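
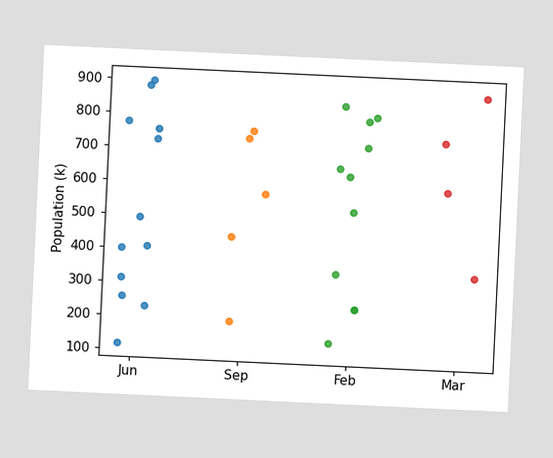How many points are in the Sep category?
The chart is tilted about 3° clockwise. Counting the markers in the Sep column gives 5.

5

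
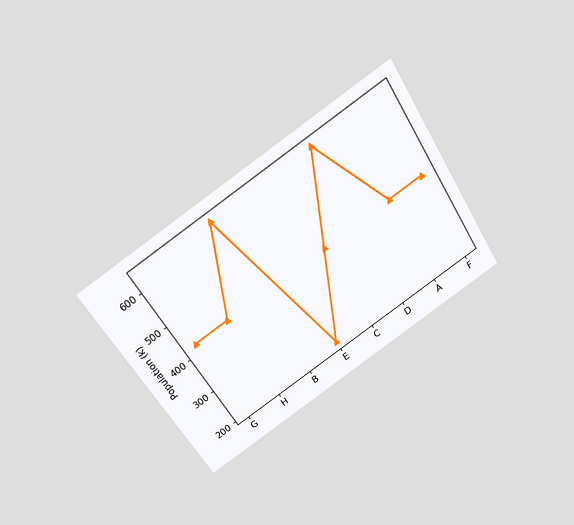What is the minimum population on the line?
The chart is tilted about 32° counter-clockwise and viewed slightly from above. The lowest point is at E, and reading across to the y-axis gives 212k.

212k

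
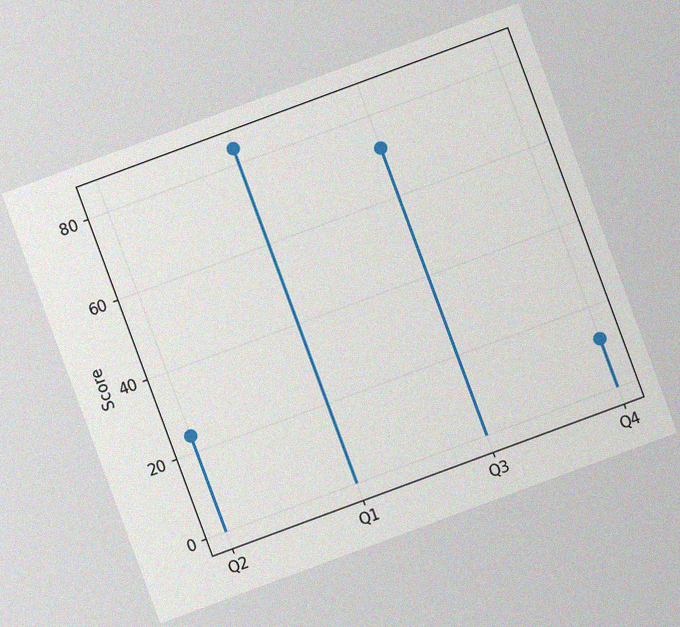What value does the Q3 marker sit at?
72

The chart is tilted about 20° counter-clockwise, with some photo noise. The Q3 marker sits at 72.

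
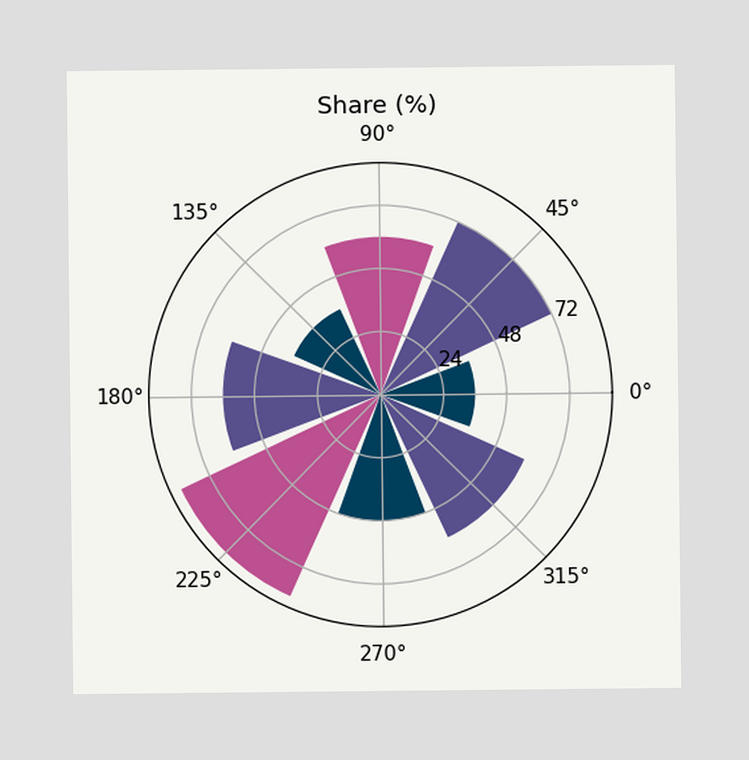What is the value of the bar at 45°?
72%

The bar at 45° reaches 72% on the radial axis.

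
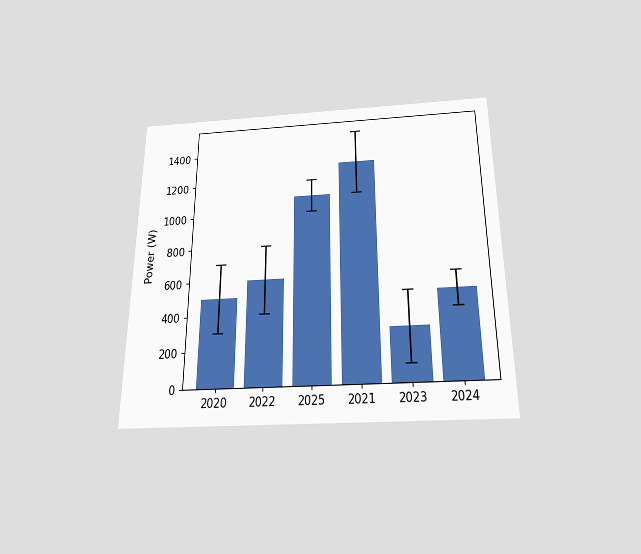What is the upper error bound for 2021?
1500W

The chart is viewed slightly from below. The 2021 bar's upper whisker reaches 1500W.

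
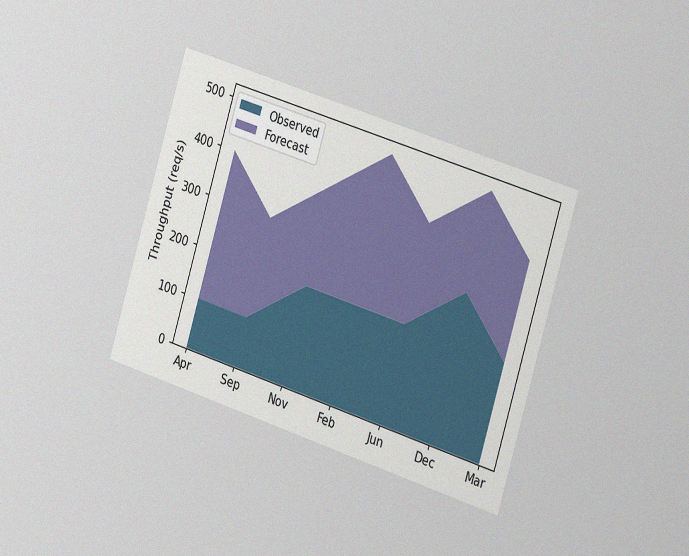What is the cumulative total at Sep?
The chart is tilted about 17° clockwise and viewed slightly from the right, with some photo noise. The stacked total at Sep reaches 300req/s.

300req/s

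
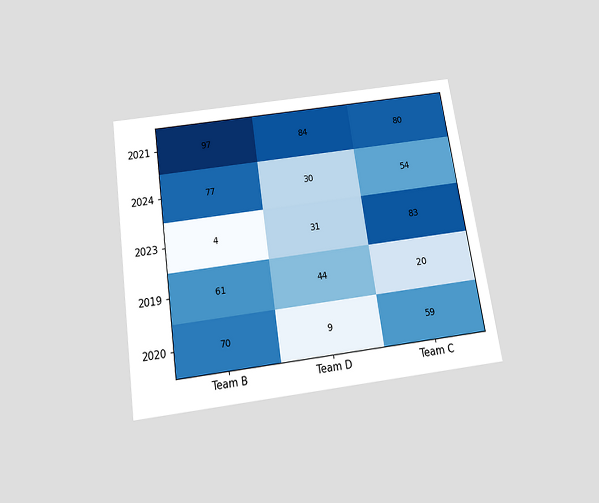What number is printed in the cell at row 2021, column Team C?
The chart is tilted about 8° counter-clockwise and viewed slightly from below. The (2021, Team C) cell reads 80.

80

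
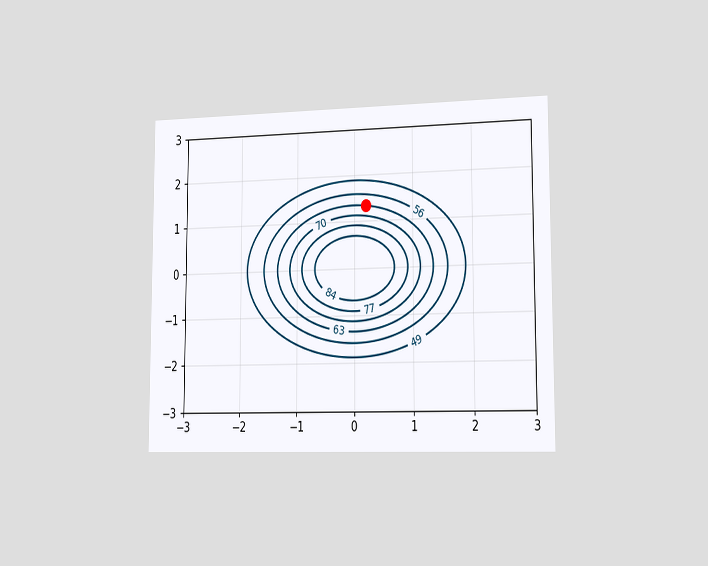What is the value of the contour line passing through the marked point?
The chart is viewed slightly from the right. The marked point sits on the contour labelled 63.

63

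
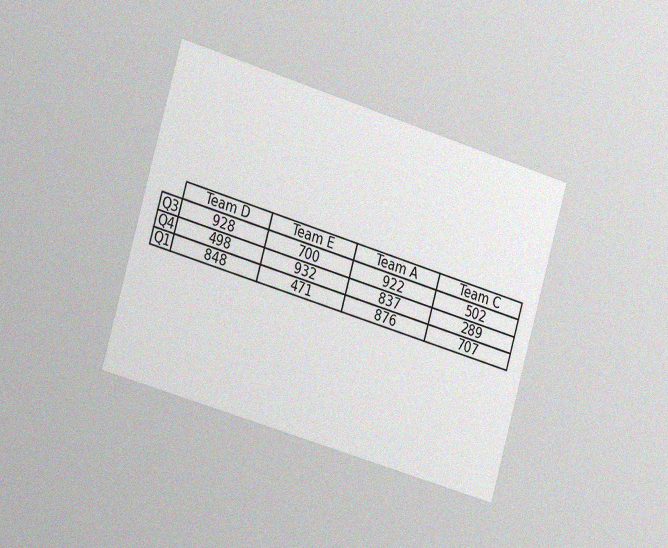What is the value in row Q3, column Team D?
928

The chart is tilted about 16° clockwise and viewed slightly from the left, with some photo noise. The (Q3, Team D) cell reads 928.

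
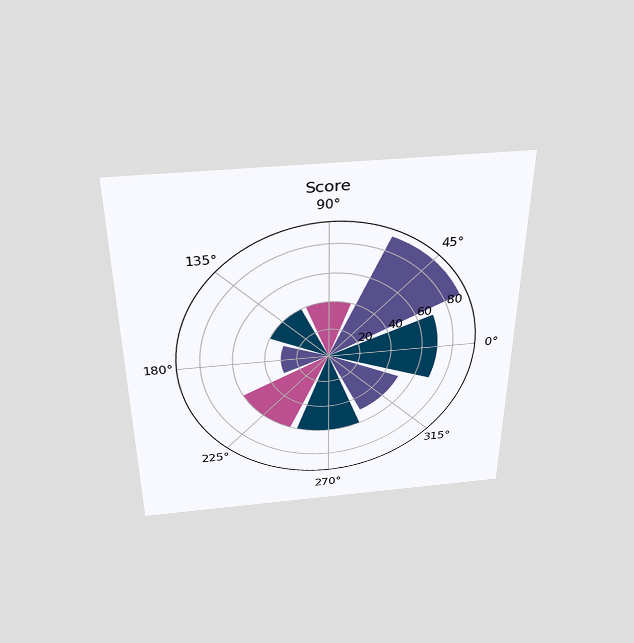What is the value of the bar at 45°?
90

The chart is viewed slightly from above. The bar at 45° reaches 90 on the radial axis.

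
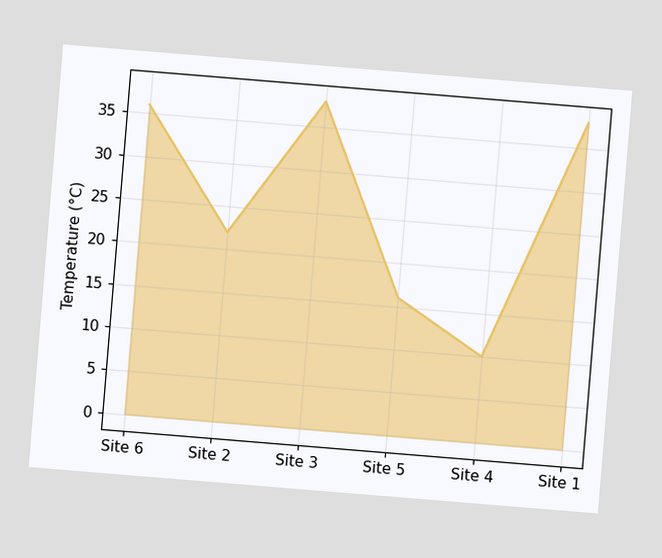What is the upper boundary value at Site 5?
The chart is tilted about 5° clockwise. At Site 5 the upper boundary is at 16°C.

16°C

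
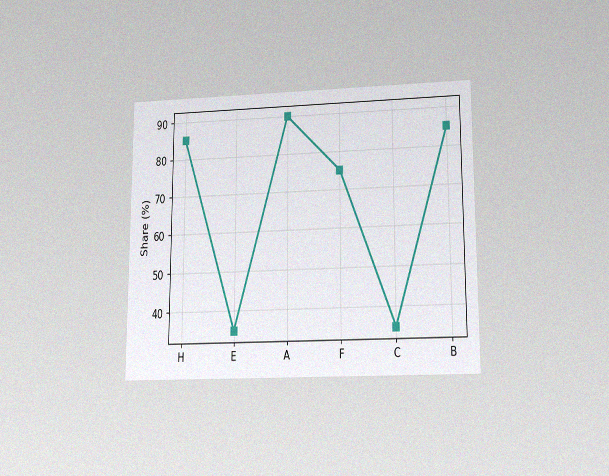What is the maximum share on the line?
The chart is viewed slightly from below, with some photo noise. The highest point is at A, and reading across to the y-axis gives 90%.

90%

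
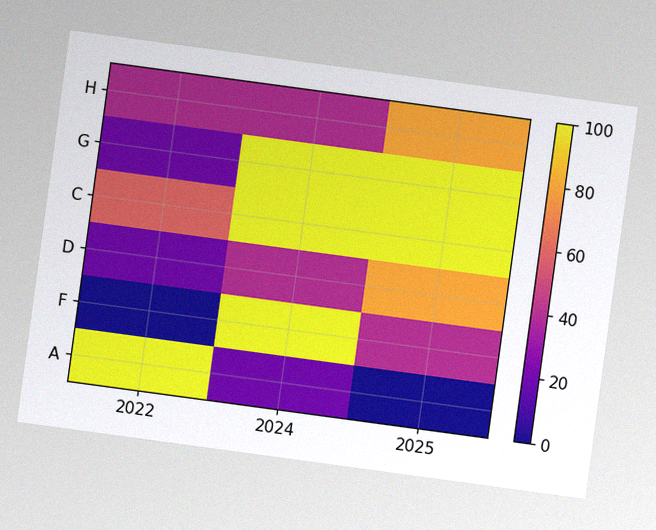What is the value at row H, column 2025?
80

The chart is tilted about 8° clockwise, with some photo noise. Matching cell (H, 2025) against the colorbar gives 80.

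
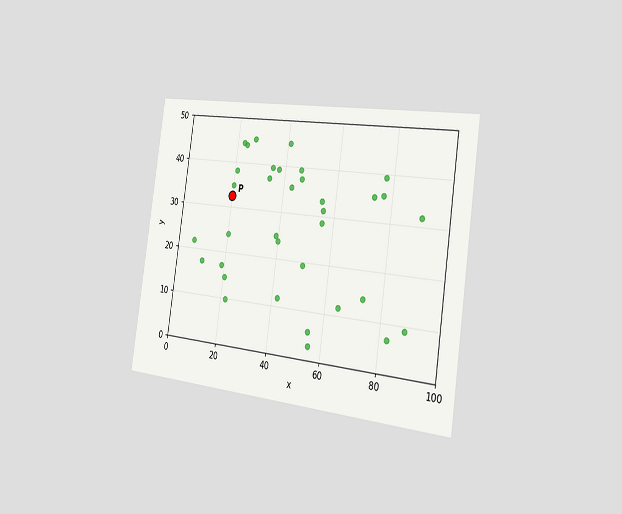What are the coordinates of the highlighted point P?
The chart is tilted about 8° clockwise and viewed slightly from the right. Following the gridlines from P to each axis, P sits at (20, 32.5).

(20, 32.5)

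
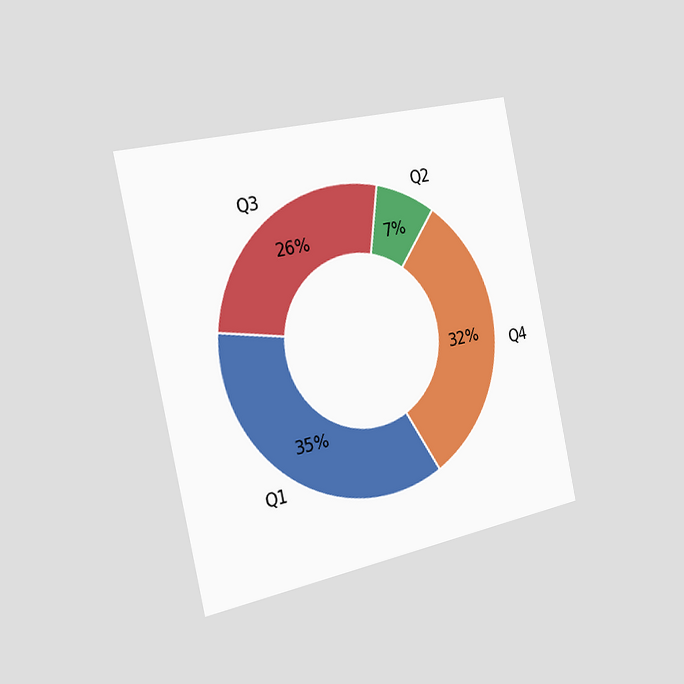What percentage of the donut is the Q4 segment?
The chart is tilted about 12° counter-clockwise and viewed slightly from the left. The Q4 segment takes up 32% of the ring.

32%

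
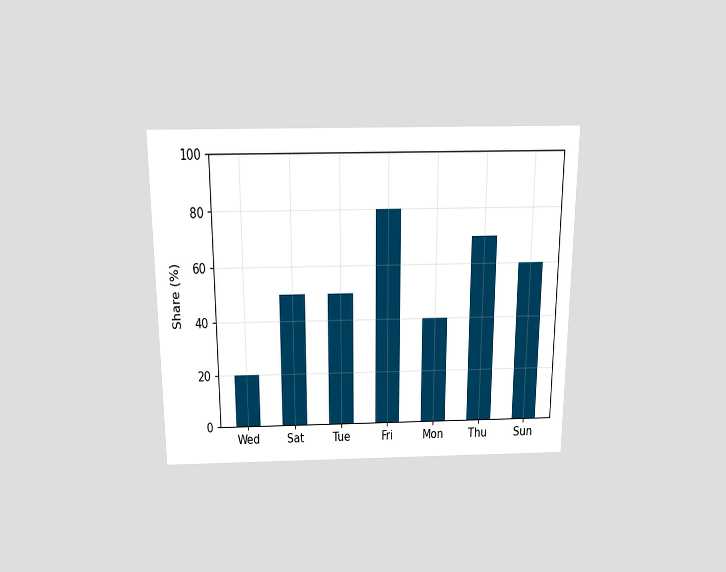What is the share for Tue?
The chart is viewed slightly from above. Reading along the chart's y-axis, the Tue bar reaches 50%.

50%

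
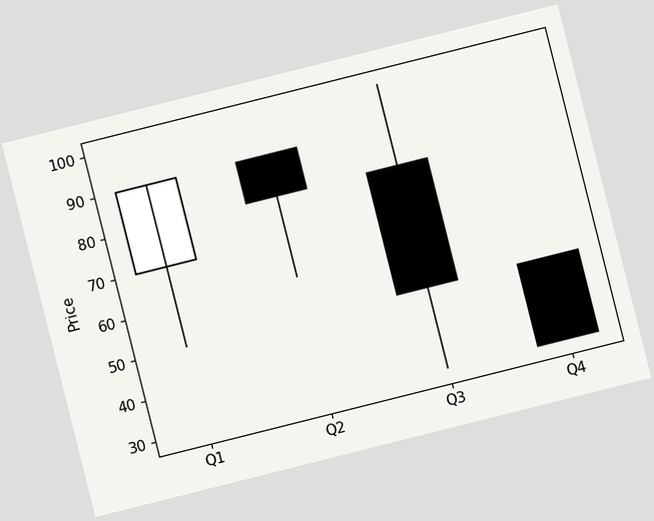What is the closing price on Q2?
The chart is tilted about 14° counter-clockwise. The Q2 candle closes at 80.

80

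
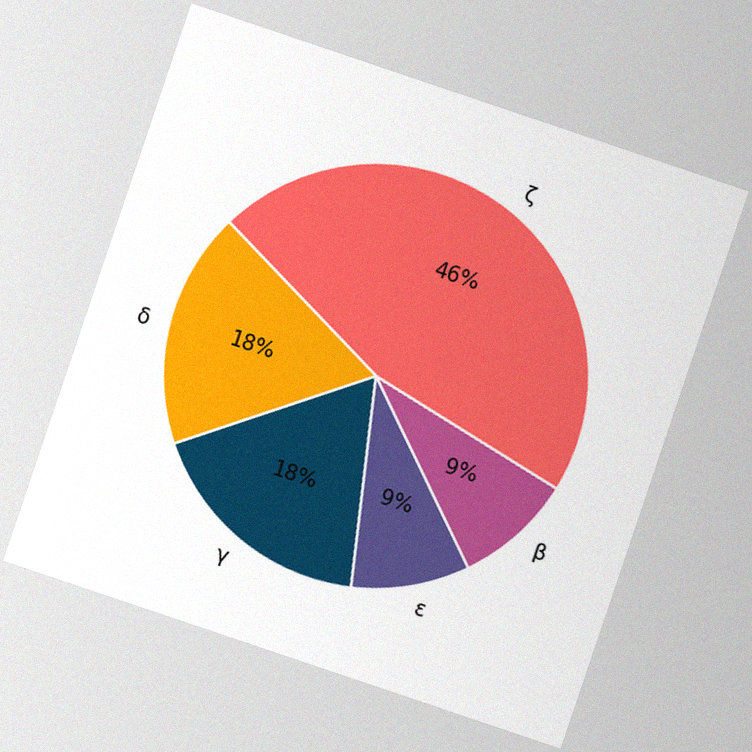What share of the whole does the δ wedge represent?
The chart is tilted about 19° clockwise, with some photo noise. The δ slice takes up 18% of the pie.

18%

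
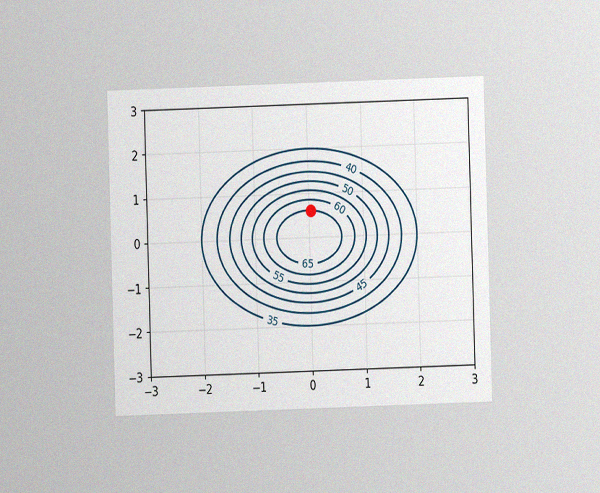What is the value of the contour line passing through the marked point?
The chart is viewed at a slight angle, with some photo noise. The marked point sits on the contour labelled 65.

65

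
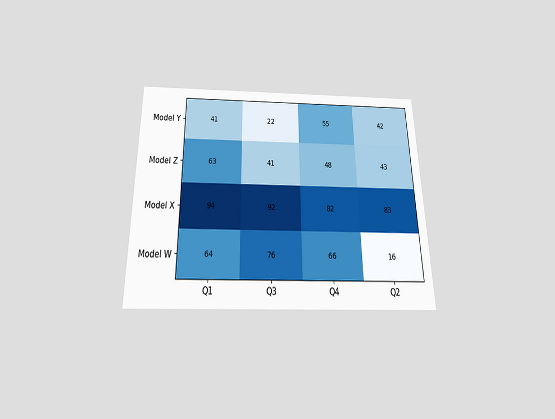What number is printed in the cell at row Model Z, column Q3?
The chart is viewed slightly from below. The (Model Z, Q3) cell reads 41.

41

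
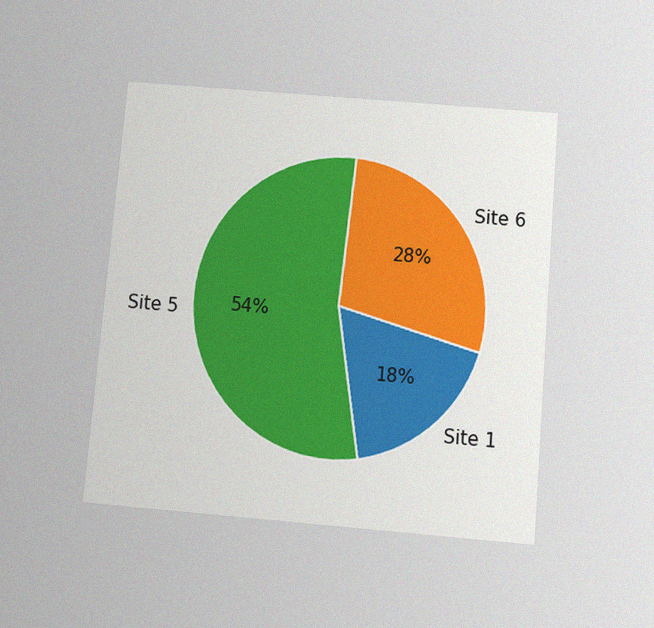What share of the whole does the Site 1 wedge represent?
18%

The chart is tilted about 5° clockwise and viewed slightly from below, with some photo noise. The Site 1 slice takes up 18% of the pie.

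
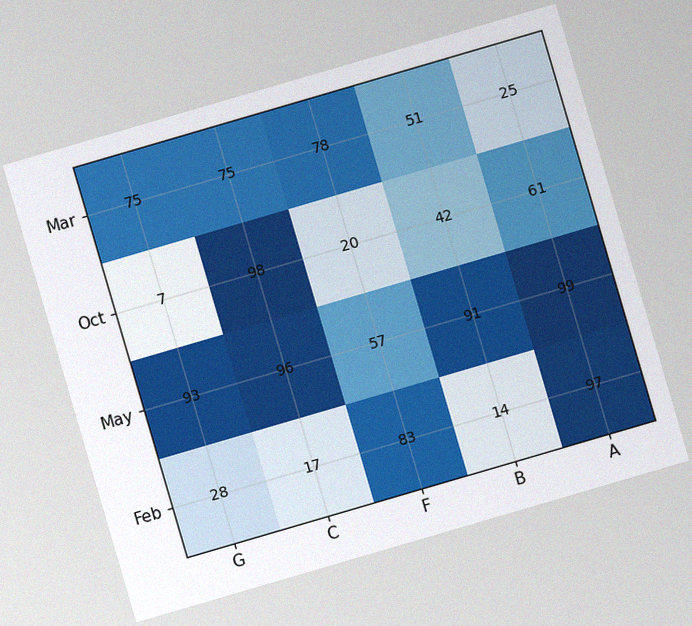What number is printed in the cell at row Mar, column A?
The chart is tilted about 16° counter-clockwise, with some photo noise. The (Mar, A) cell reads 25.

25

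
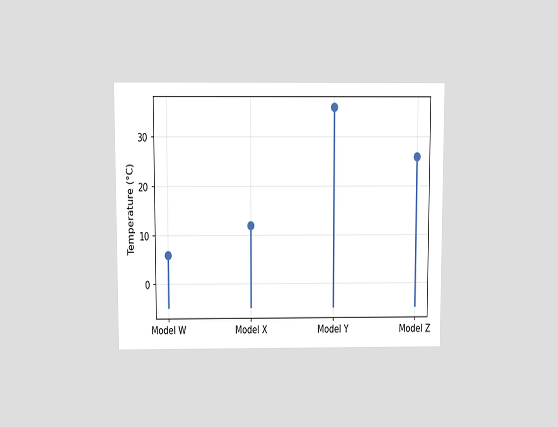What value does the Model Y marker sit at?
36°C

The chart is viewed slightly from above. The Model Y marker sits at 36°C.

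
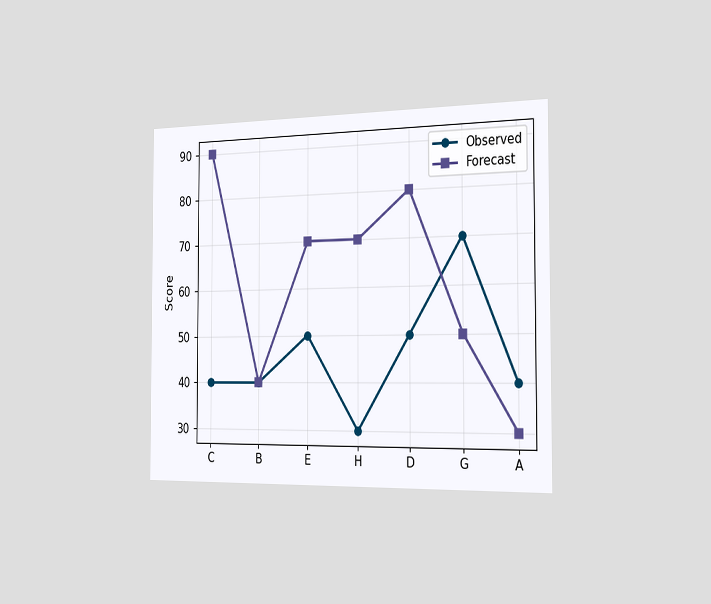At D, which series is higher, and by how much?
The chart is viewed slightly from the right. At D, Forecast sits above the other line by 30.

Forecast, by 30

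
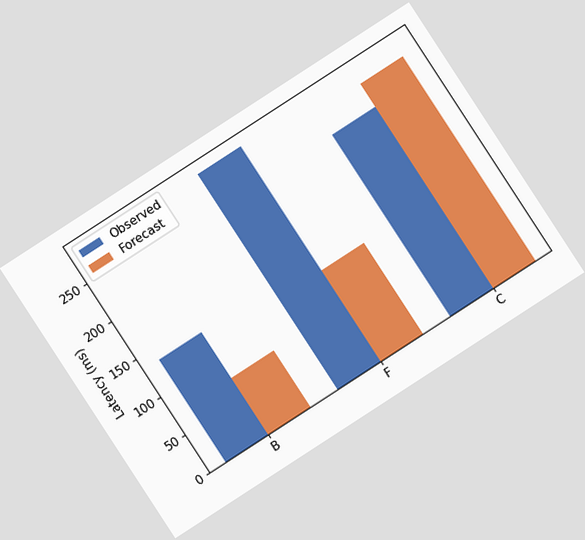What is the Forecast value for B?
75ms

The chart is tilted about 33° counter-clockwise. The Forecast bar at B reaches 75ms on the y-axis.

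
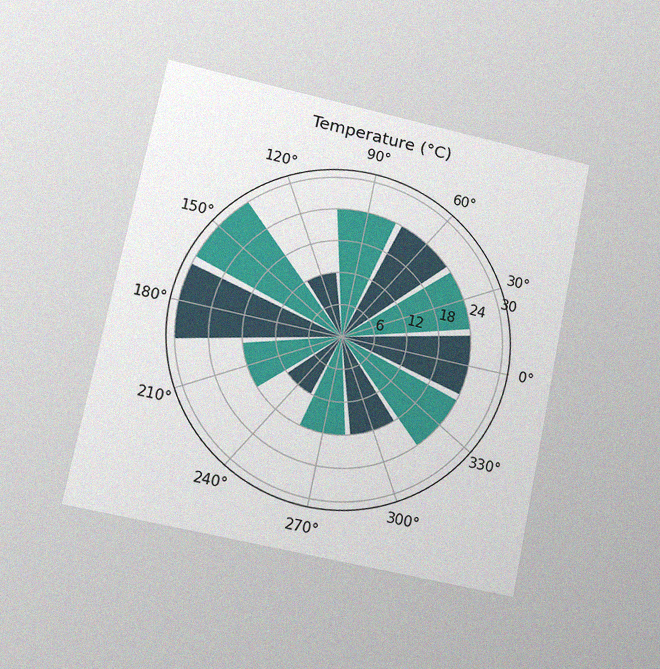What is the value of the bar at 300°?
The chart is tilted about 12° clockwise and viewed at a slight angle, with some photo noise. The bar at 300° reaches 18°C on the radial axis.

18°C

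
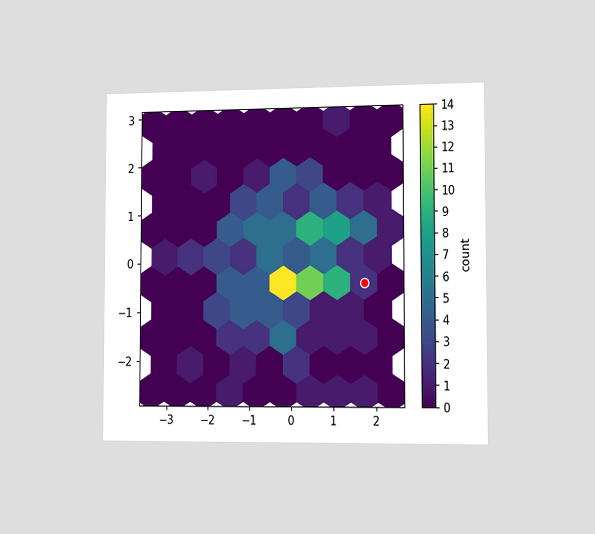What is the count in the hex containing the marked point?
The chart is viewed slightly from the right. The marked hex reads 2 on the colorbar.

2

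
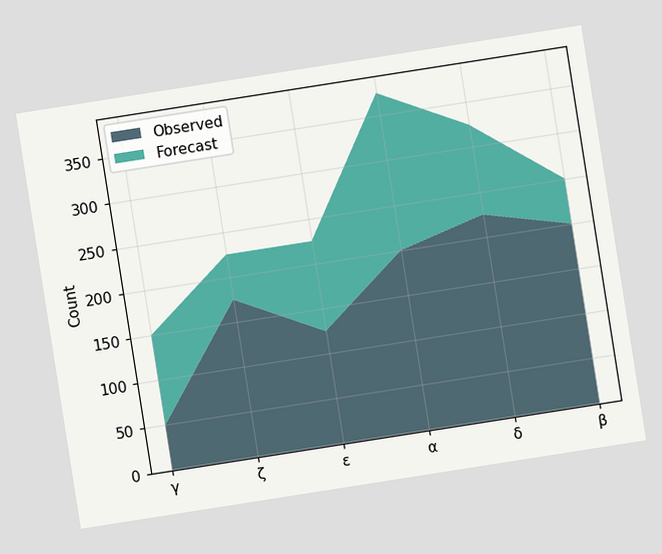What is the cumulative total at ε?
The chart is tilted about 9° counter-clockwise. The stacked total at ε reaches 225.

225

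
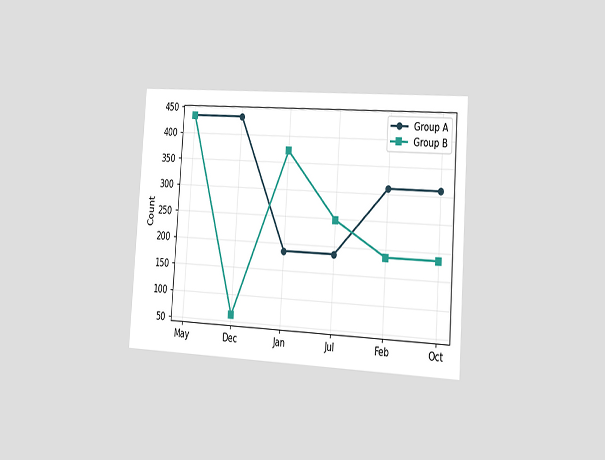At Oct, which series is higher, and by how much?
Group A, by 124

The chart is tilted about 4° clockwise and viewed slightly from the right. At Oct, Group A sits above the other line by 124.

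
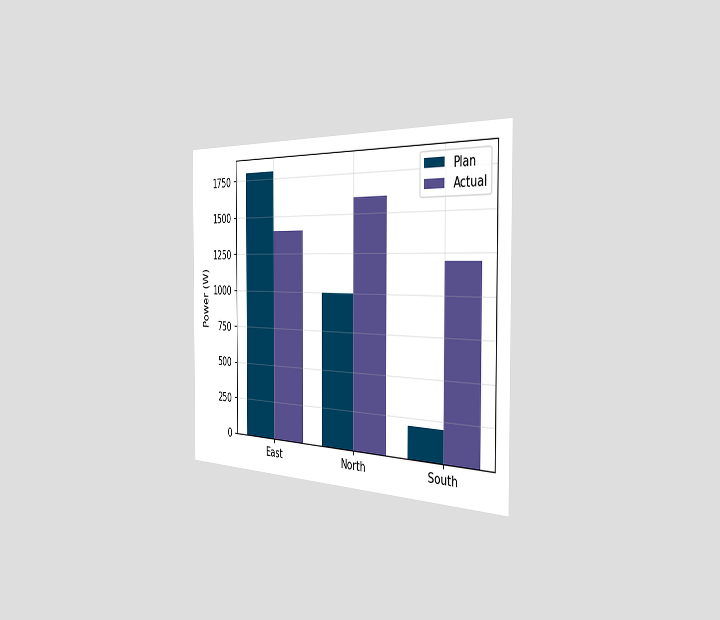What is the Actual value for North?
The chart is viewed slightly from the right. The Actual bar at North reaches 1600W on the y-axis.

1600W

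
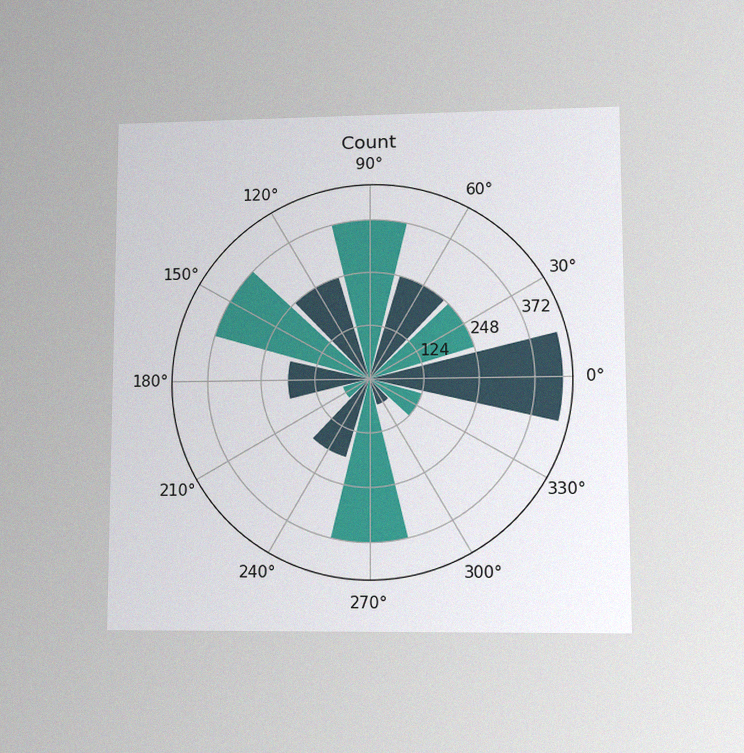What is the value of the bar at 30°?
248

The chart is viewed at a slight angle, with some photo noise. The bar at 30° reaches 248 on the radial axis.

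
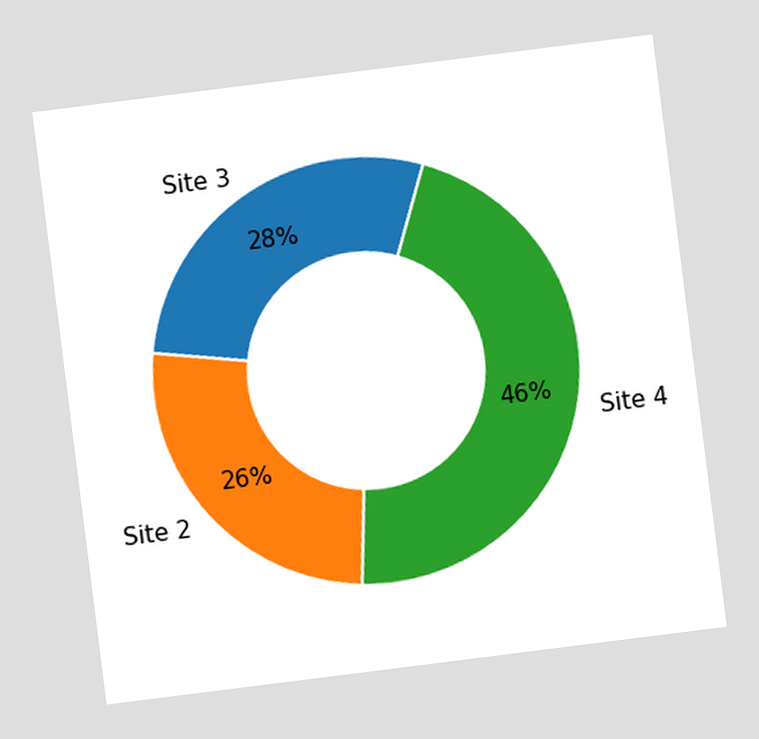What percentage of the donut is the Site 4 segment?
The chart is tilted about 7° counter-clockwise. The Site 4 segment takes up 46% of the ring.

46%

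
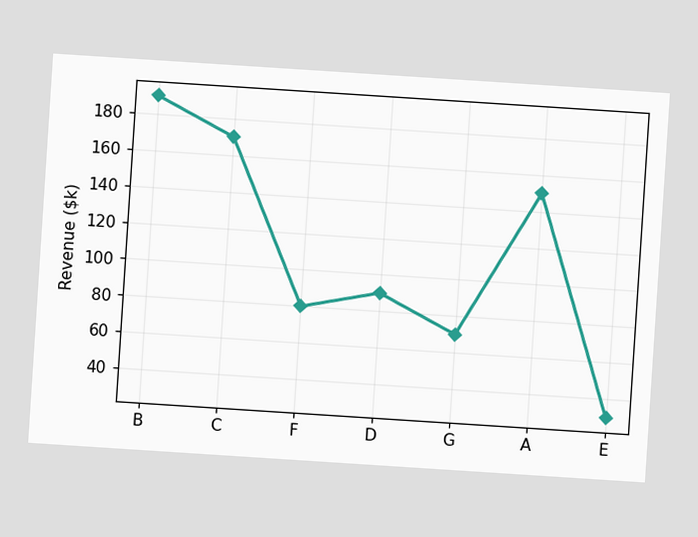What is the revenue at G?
The chart is tilted about 4° clockwise. At G, the line is at $70k.

$70k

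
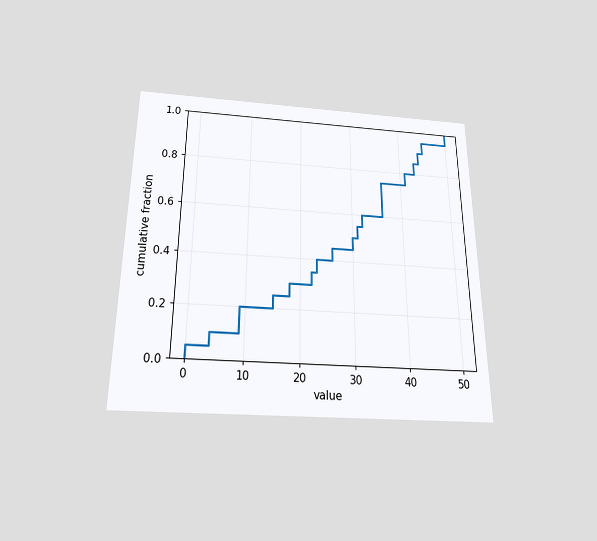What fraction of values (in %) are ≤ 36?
The chart is viewed slightly from below. At x=36 the ECDF step is at 75%.

75%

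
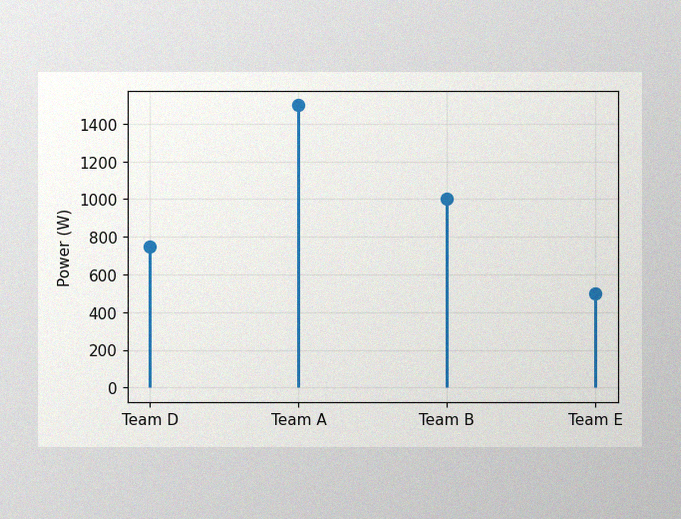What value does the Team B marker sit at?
The image has some photo noise and uneven lighting. The Team B marker sits at 1000W.

1000W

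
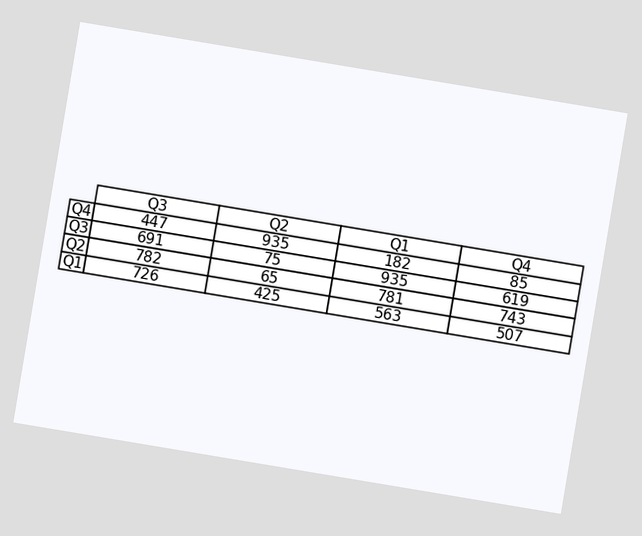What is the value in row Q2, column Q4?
743

The chart is tilted about 9° clockwise. The (Q2, Q4) cell reads 743.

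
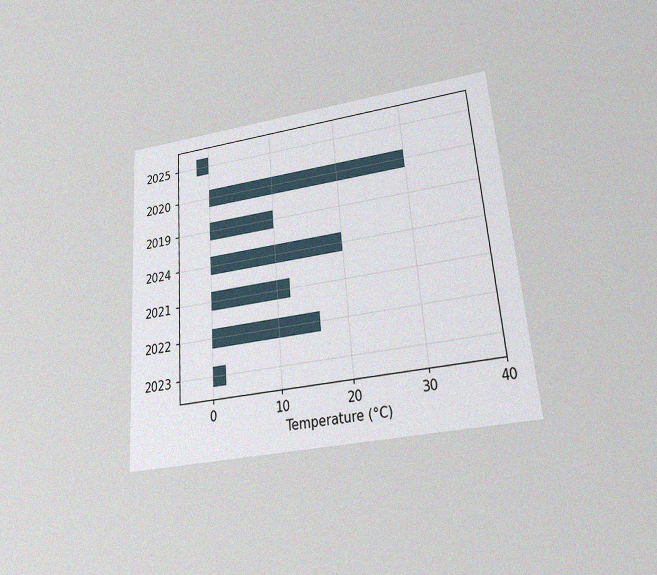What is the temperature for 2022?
16°C

The chart is tilted about 4° counter-clockwise and viewed slightly from below, with some photo noise. Reading along the chart's x-axis, the 2022 bar reaches 16°C.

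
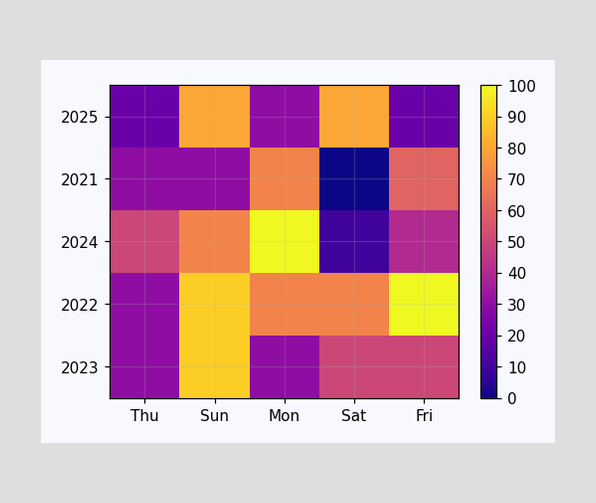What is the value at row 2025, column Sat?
Matching cell (2025, Sat) against the colorbar gives 80.

80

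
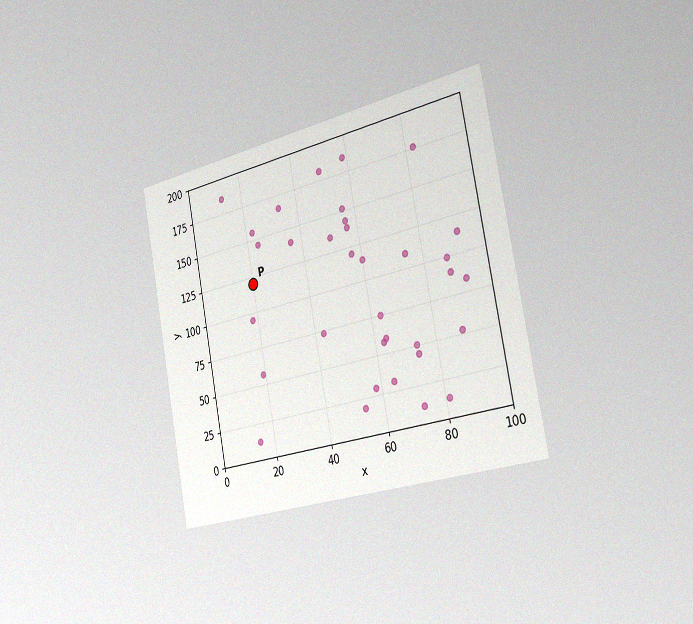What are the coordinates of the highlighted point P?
(20, 120)

The chart is tilted about 11° counter-clockwise and viewed slightly from the right, with some photo noise. Following the gridlines from P to each axis, P sits at (20, 120).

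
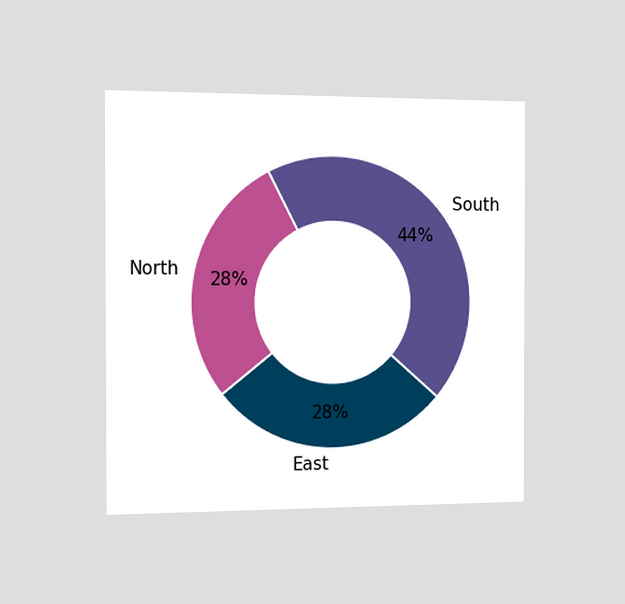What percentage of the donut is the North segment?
28%

The chart is viewed slightly from the left. The North segment takes up 28% of the ring.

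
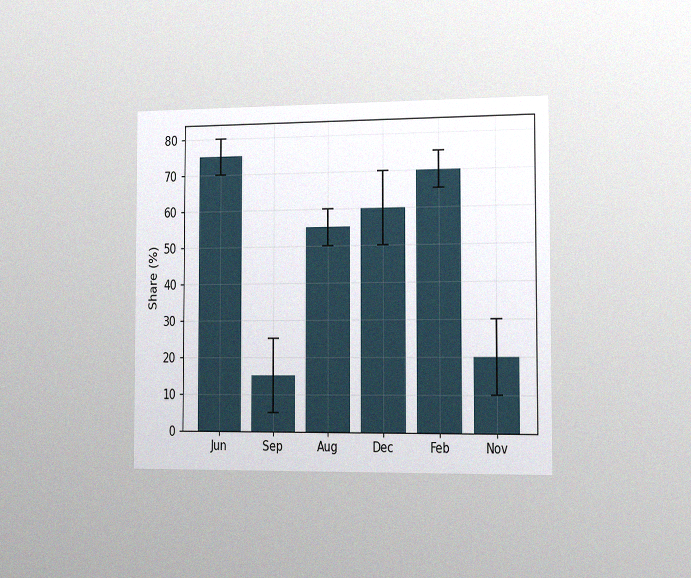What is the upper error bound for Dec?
The chart is viewed slightly from the right, with some photo noise. The Dec bar's upper whisker reaches 70%.

70%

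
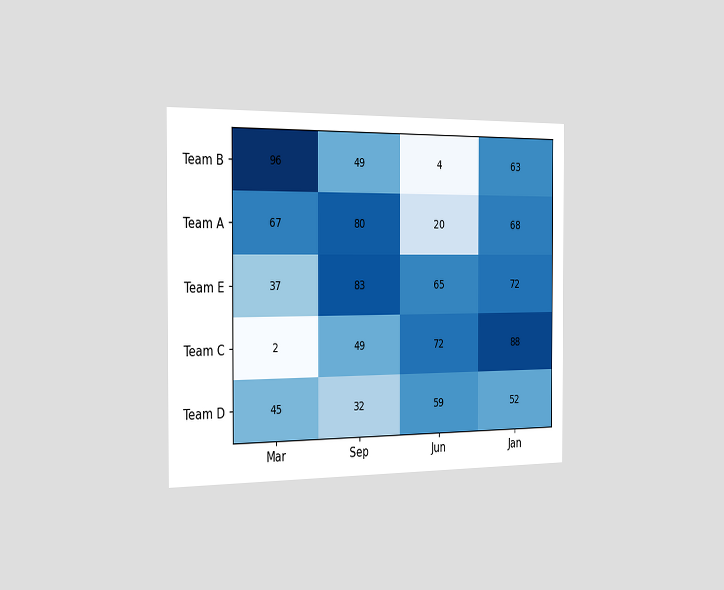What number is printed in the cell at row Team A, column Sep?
The chart is viewed slightly from the left. The (Team A, Sep) cell reads 80.

80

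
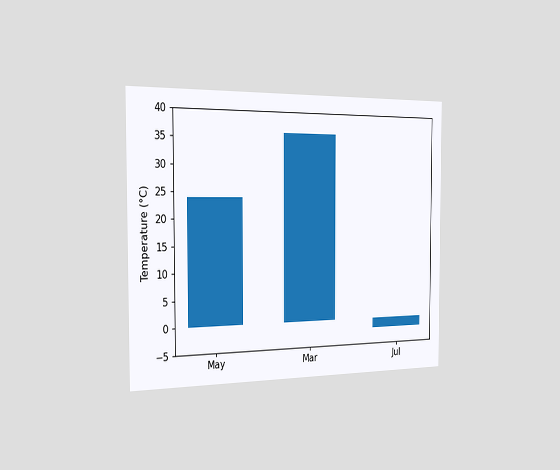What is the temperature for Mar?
36°C

The chart is viewed slightly from the left. Reading along the chart's y-axis, the Mar bar reaches 36°C.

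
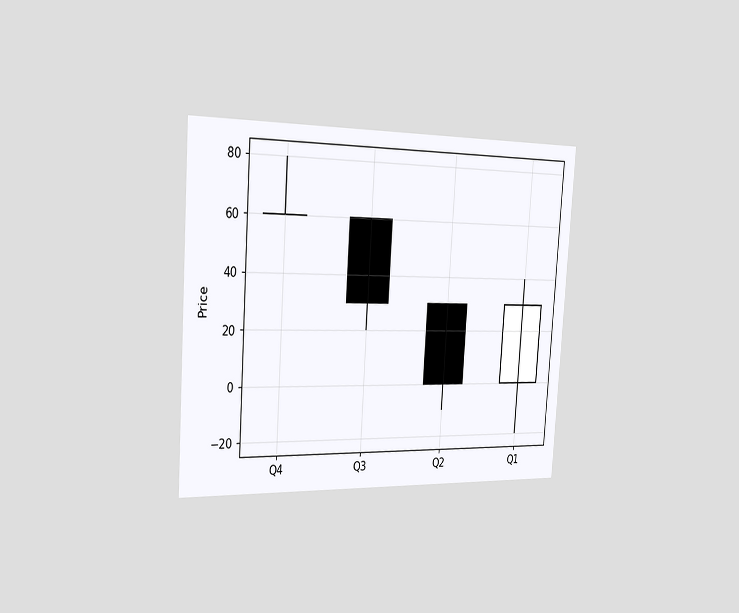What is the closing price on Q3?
30

The chart is tilted about 4° clockwise and viewed slightly from the left. The Q3 candle closes at 30.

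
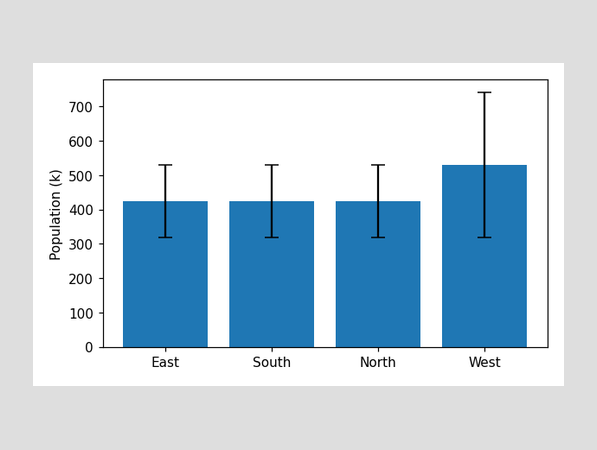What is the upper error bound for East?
530k

The East bar's upper whisker reaches 530k.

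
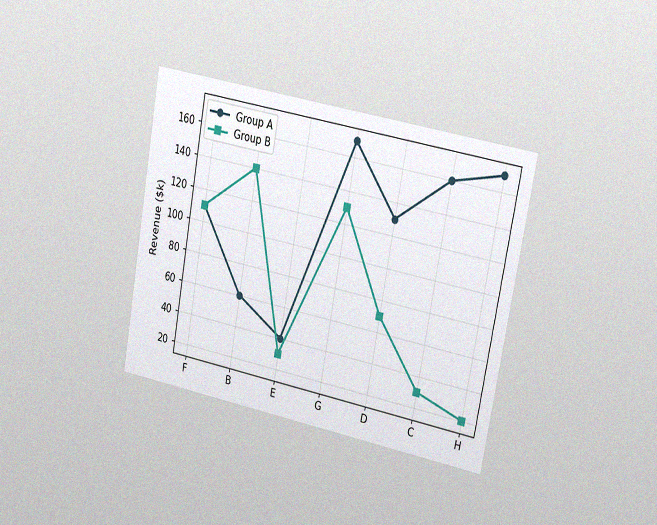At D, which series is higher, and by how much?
Group A, by $60k

The chart is tilted about 10° clockwise and viewed slightly from the right, with some photo noise. At D, Group A sits above the other line by $60k.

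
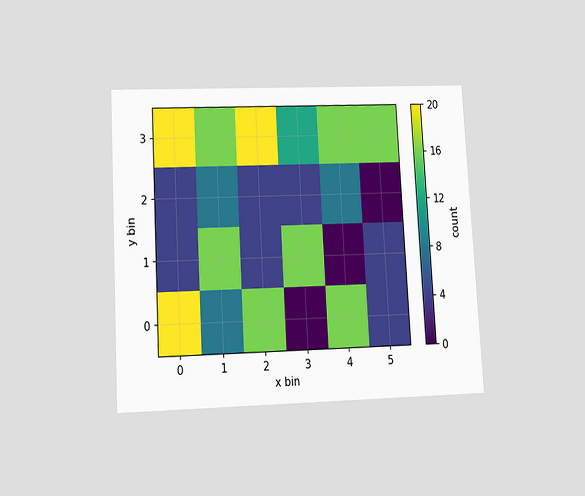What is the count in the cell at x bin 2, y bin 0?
The chart is tilted about 3° counter-clockwise and viewed slightly from below. Matching the cell (2, 0) against the colorbar gives 16.

16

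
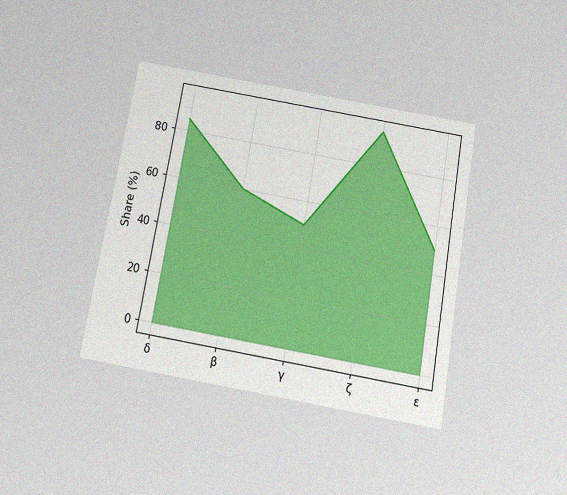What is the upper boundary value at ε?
50%

The chart is tilted about 10° clockwise and viewed slightly from below, with some photo noise. At ε the upper boundary is at 50%.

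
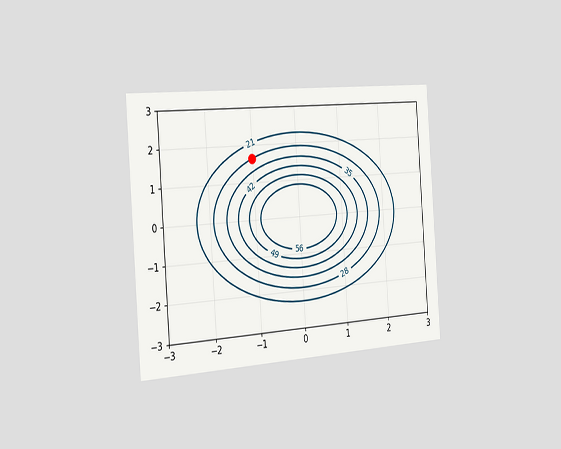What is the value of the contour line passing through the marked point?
28

The chart is tilted about 4° counter-clockwise and viewed slightly from the left. The marked point sits on the contour labelled 28.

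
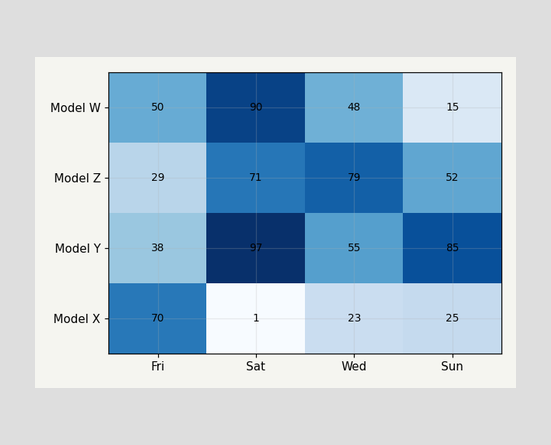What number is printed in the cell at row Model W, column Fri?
The (Model W, Fri) cell reads 50.

50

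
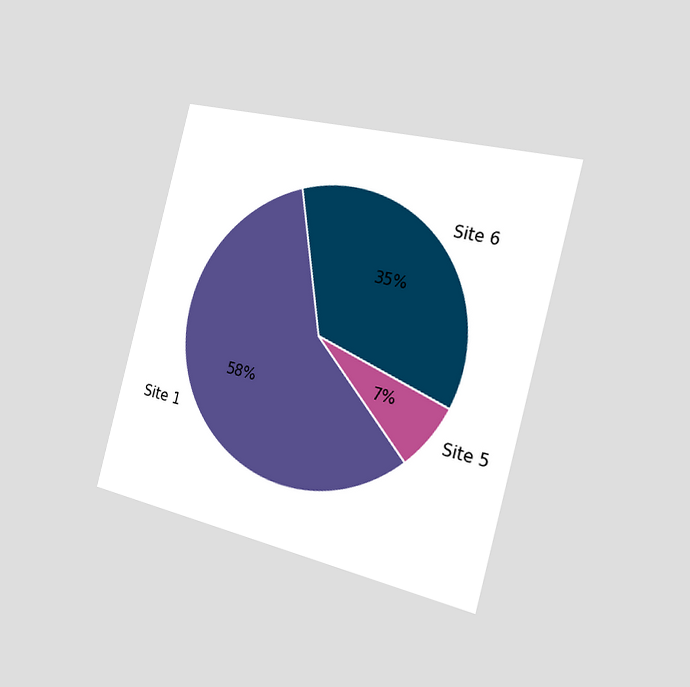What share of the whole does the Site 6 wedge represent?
The chart is tilted about 15° clockwise and viewed slightly from the right. The Site 6 slice takes up 35% of the pie.

35%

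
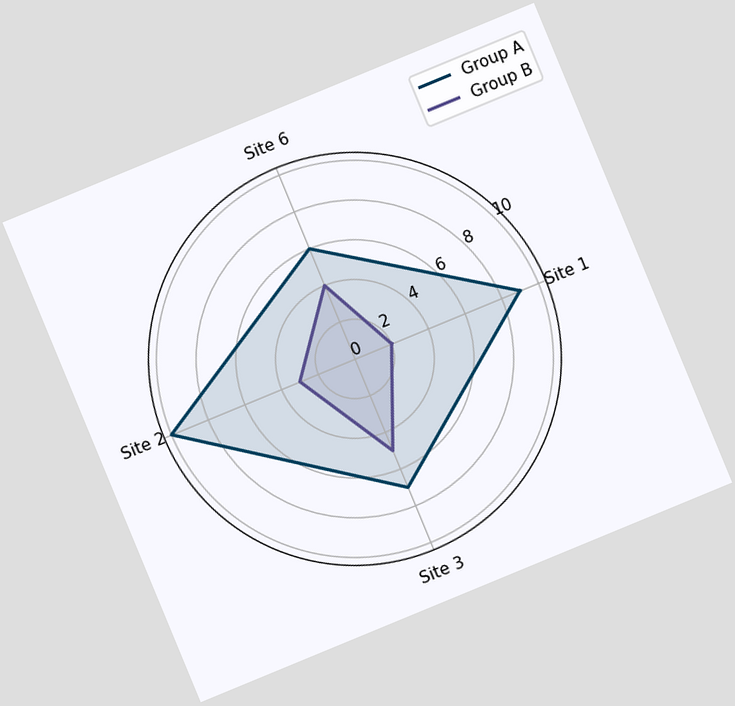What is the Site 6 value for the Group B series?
The chart is tilted about 22° counter-clockwise. On the Site 6 axis, Group B reaches 4.

4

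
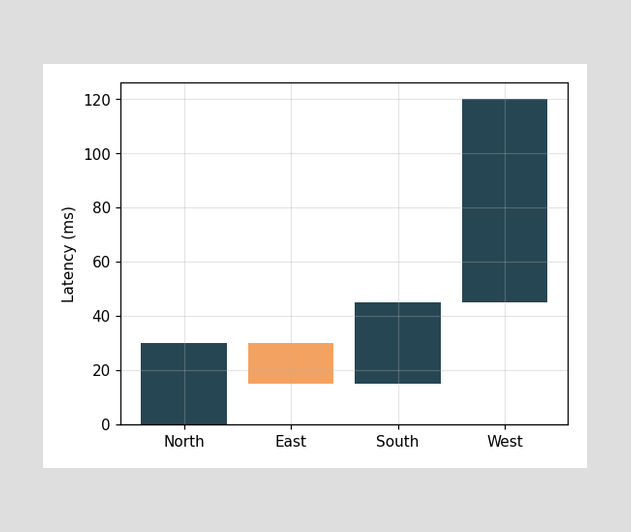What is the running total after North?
After North the running total reaches 30ms.

30ms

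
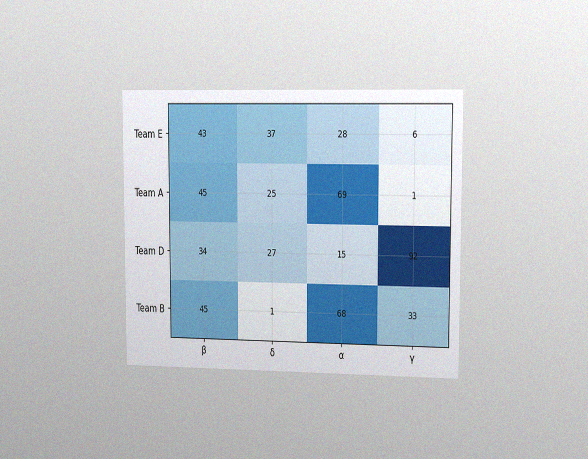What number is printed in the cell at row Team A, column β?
45

The chart is viewed slightly from the right, with some photo noise. The (Team A, β) cell reads 45.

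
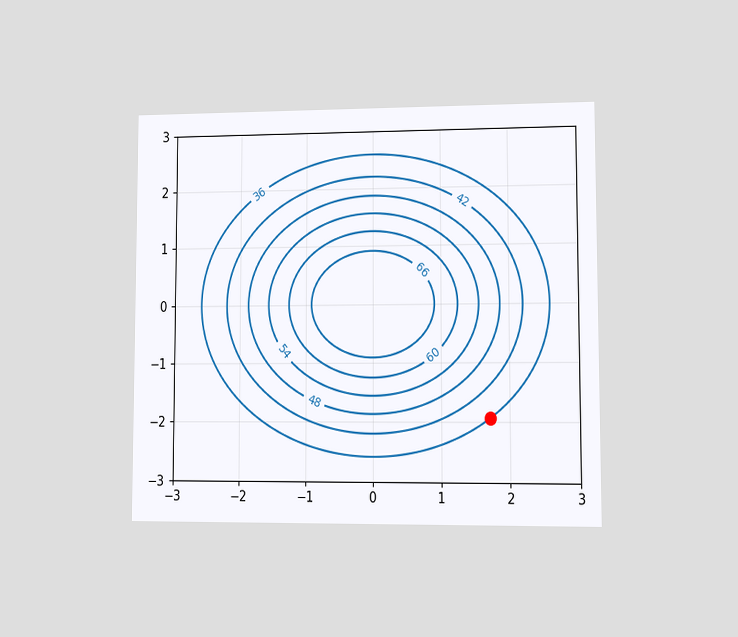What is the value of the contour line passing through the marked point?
The chart is viewed at a slight angle. The marked point sits on the contour labelled 36.

36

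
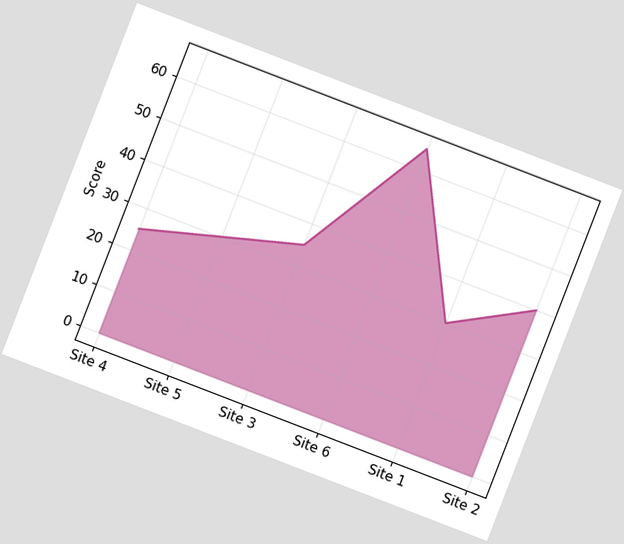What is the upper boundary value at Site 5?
30

The chart is tilted about 21° clockwise. At Site 5 the upper boundary is at 30.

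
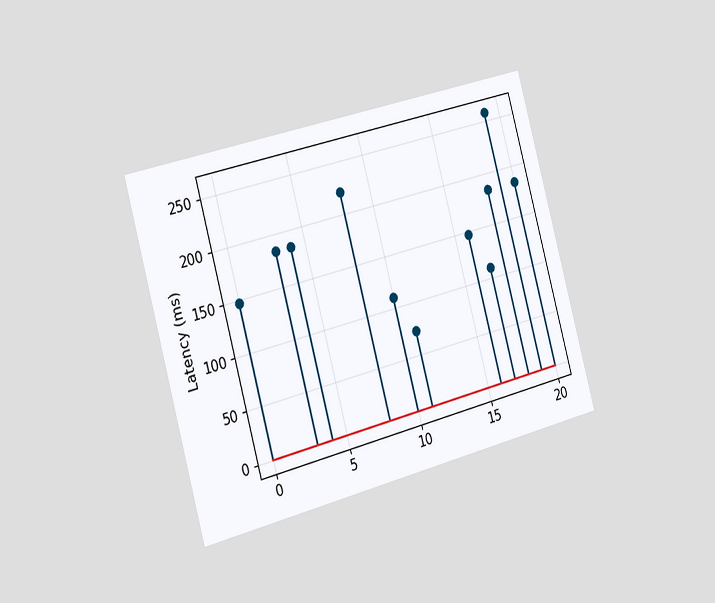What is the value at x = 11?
The chart is tilted about 15° counter-clockwise and viewed slightly from the left. The stem at x=11 reaches 74ms.

74ms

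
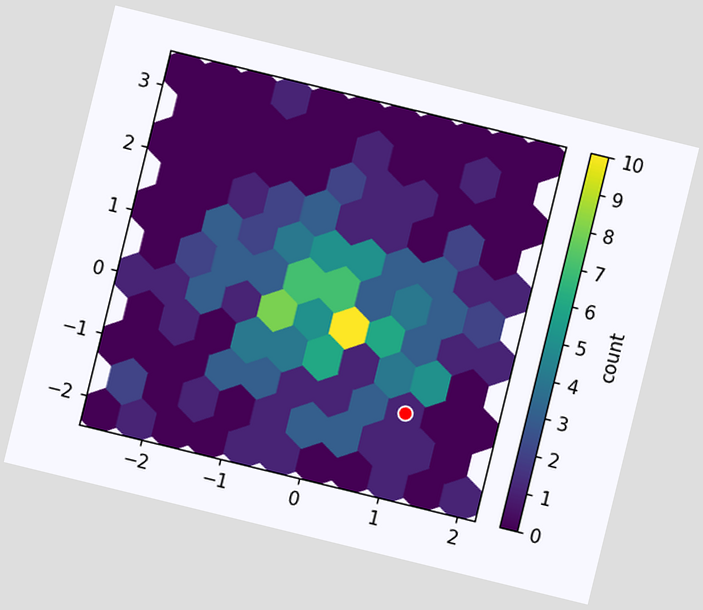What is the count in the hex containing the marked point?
The chart is tilted about 14° clockwise. The marked hex reads 1 on the colorbar.

1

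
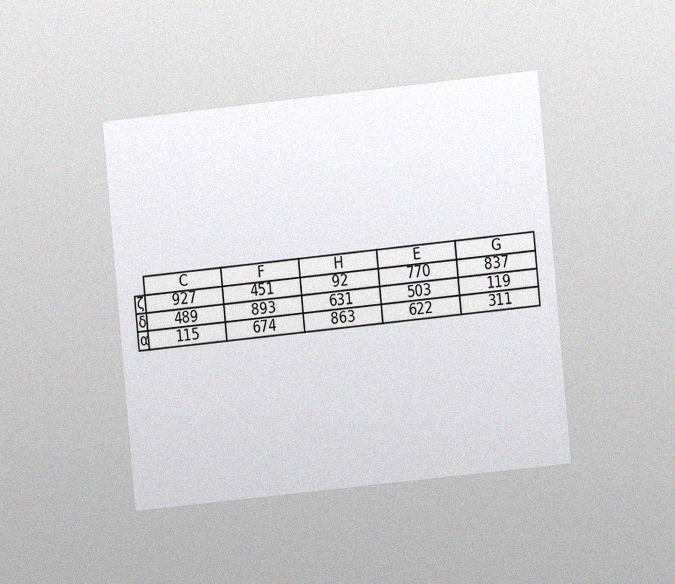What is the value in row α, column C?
The chart is tilted about 6° counter-clockwise and viewed slightly from the right, with some photo noise. The (α, C) cell reads 115.

115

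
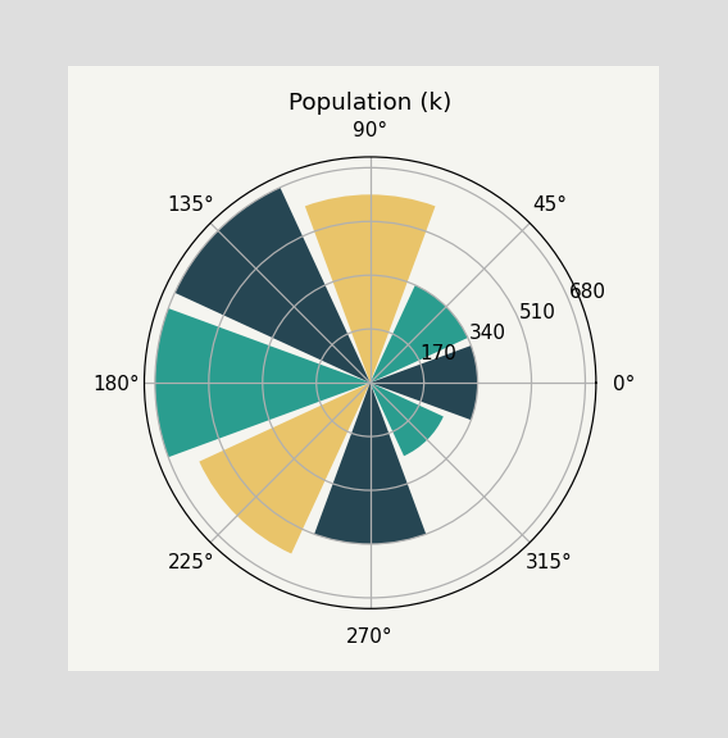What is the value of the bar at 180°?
The bar at 180° reaches 680k on the radial axis.

680k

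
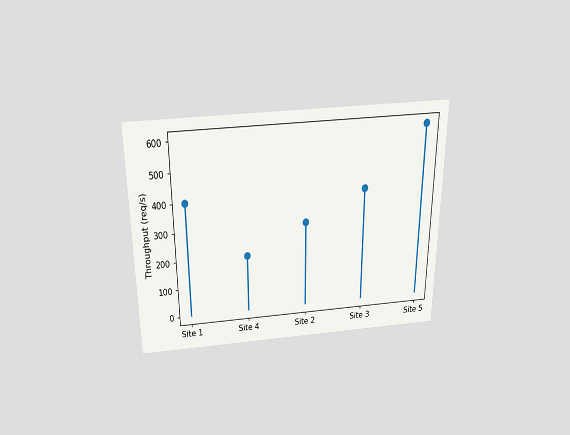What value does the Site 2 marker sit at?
300req/s

The chart is viewed slightly from above. The Site 2 marker sits at 300req/s.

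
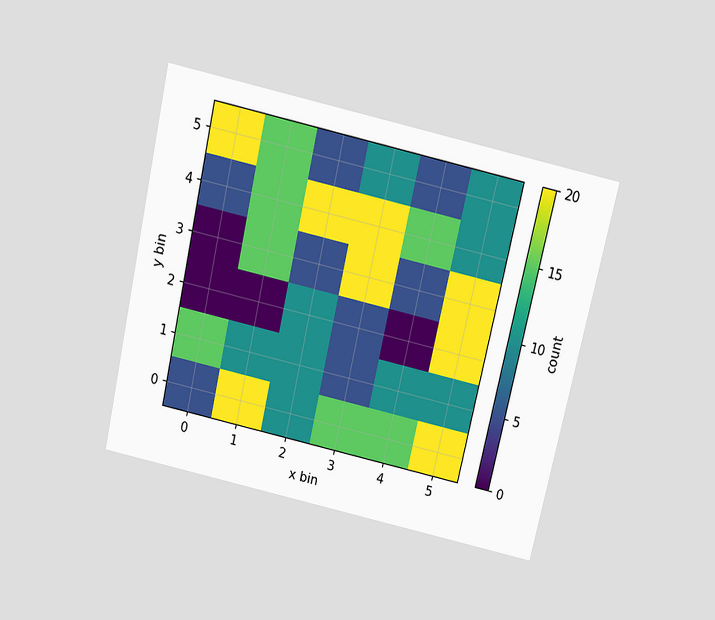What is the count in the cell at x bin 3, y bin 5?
The chart is tilted about 13° clockwise and viewed slightly from above. Matching the cell (3, 5) against the colorbar gives 10.

10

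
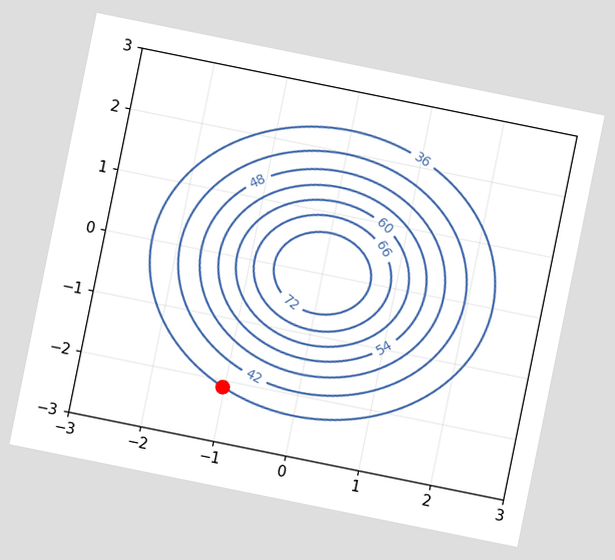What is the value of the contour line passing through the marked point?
The chart is tilted about 11° clockwise. The marked point sits on the contour labelled 36.

36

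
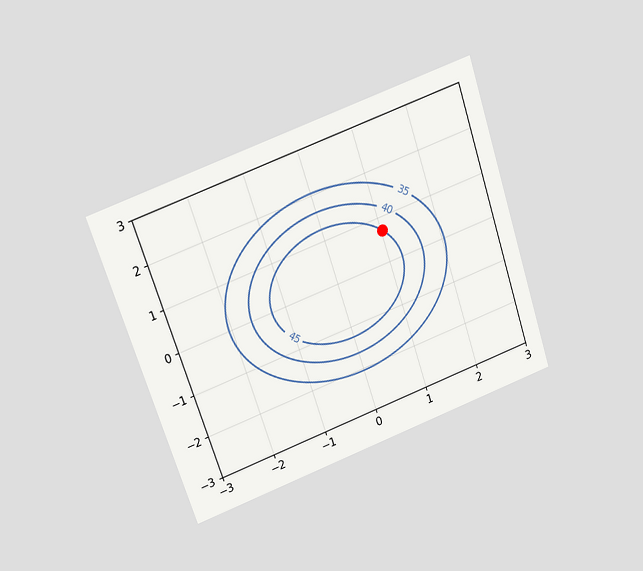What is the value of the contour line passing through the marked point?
The chart is tilted about 18° counter-clockwise and viewed slightly from above. The marked point sits on the contour labelled 45.

45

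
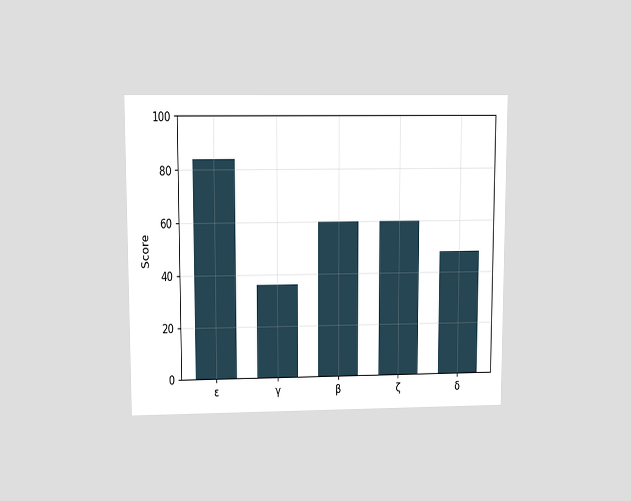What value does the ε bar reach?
The chart is viewed at a slight angle. Reading along the chart's y-axis, the ε bar reaches 84.

84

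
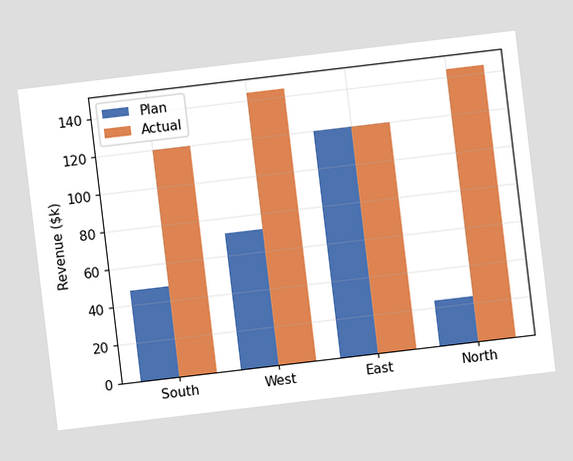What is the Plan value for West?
$72k

The chart is tilted about 7° counter-clockwise. The Plan bar at West reaches $72k on the y-axis.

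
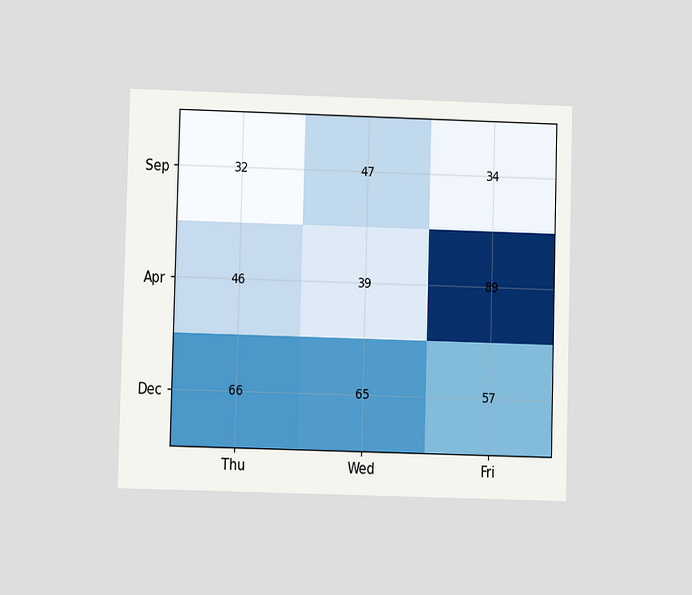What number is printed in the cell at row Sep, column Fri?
The chart is viewed at a slight angle. The (Sep, Fri) cell reads 34.

34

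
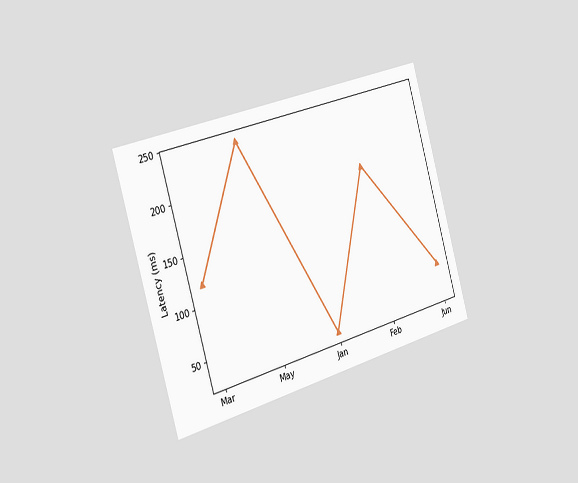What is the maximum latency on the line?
The chart is tilted about 16° counter-clockwise and viewed slightly from the left. The highest point is at May, and reading across to the y-axis gives 240ms.

240ms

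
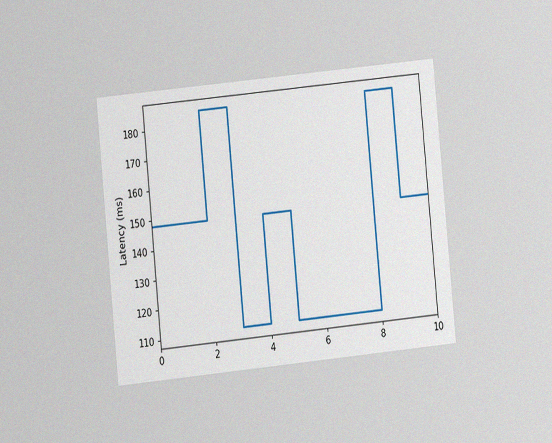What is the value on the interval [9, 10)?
The chart is tilted about 6° counter-clockwise and viewed at a slight angle, with some photo noise. On [9, 10) the step sits at 148ms.

148ms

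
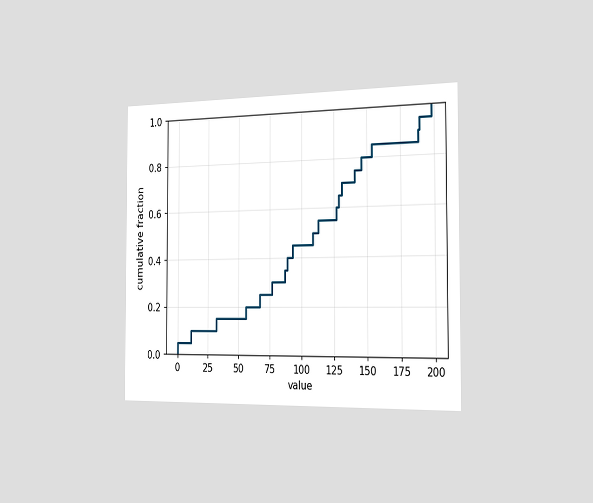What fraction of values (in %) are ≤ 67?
25%

The chart is viewed slightly from the right. At x=67 the ECDF step is at 25%.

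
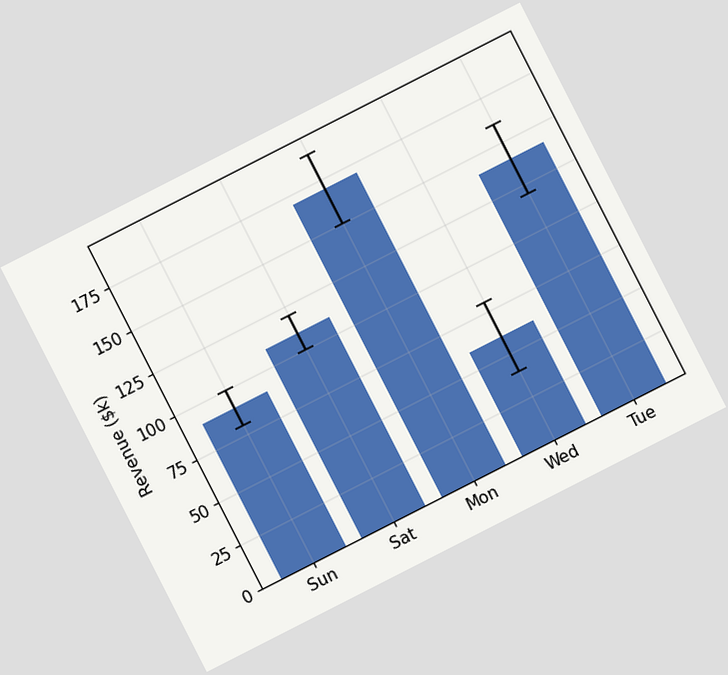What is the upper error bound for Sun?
$100k

The chart is tilted about 27° counter-clockwise. The Sun bar's upper whisker reaches $100k.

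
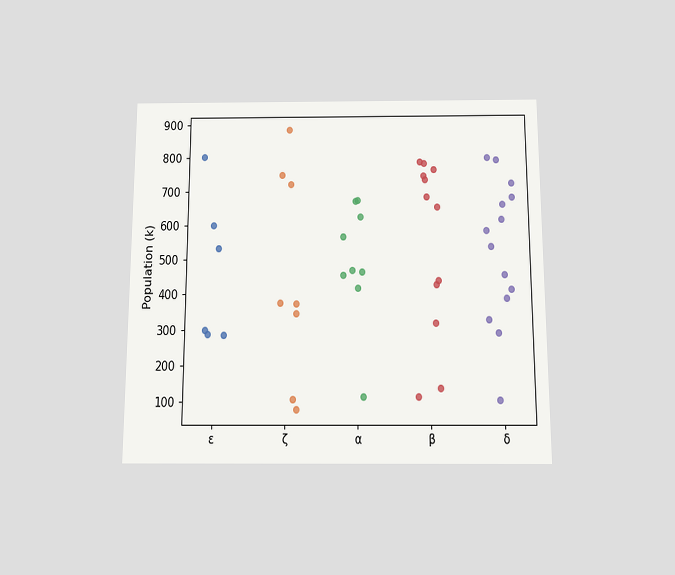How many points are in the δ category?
14

The chart is viewed slightly from below. Counting the markers in the δ column gives 14.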